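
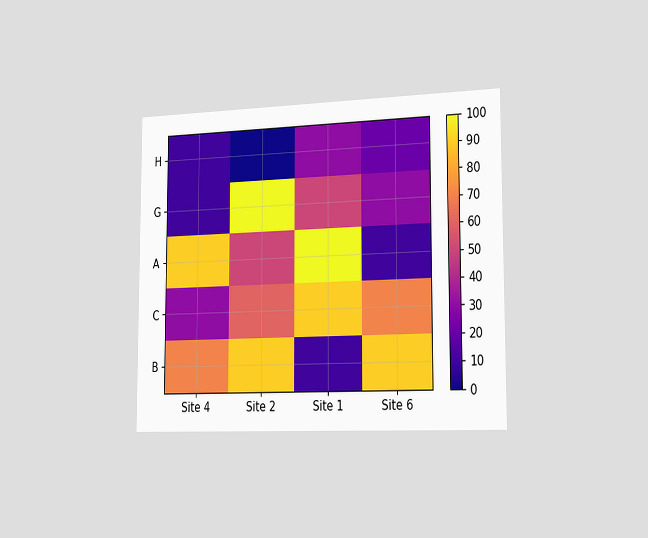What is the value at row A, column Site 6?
The chart is viewed slightly from the right. Matching cell (A, Site 6) against the colorbar gives 10.

10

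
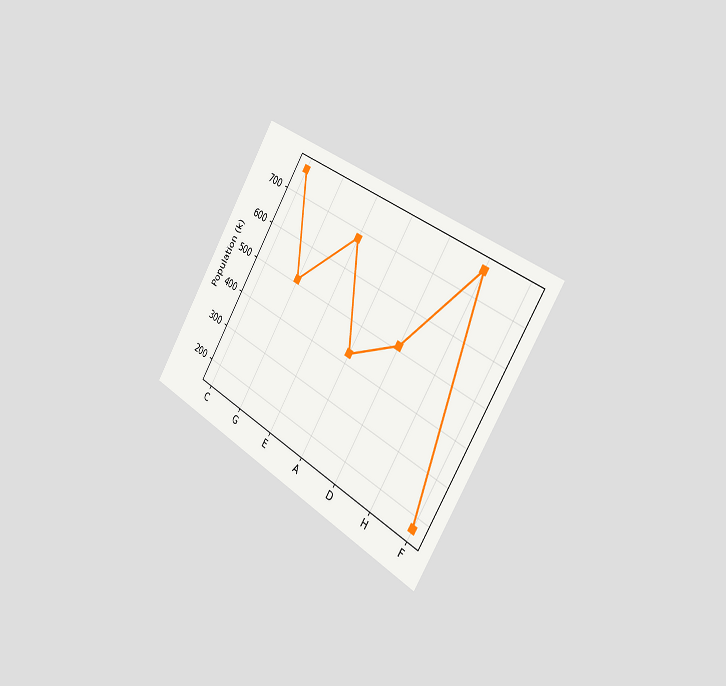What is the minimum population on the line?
170k

The chart is tilted about 32° clockwise and viewed slightly from the right. The lowest point is at F, and reading across to the y-axis gives 170k.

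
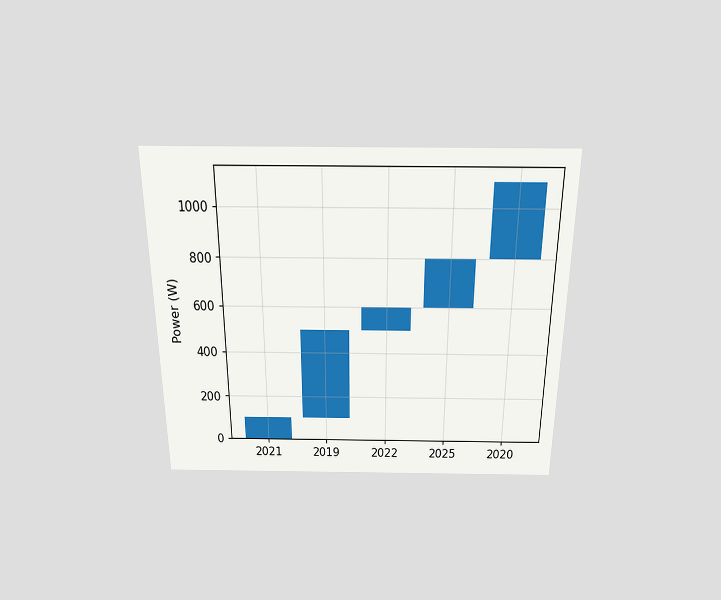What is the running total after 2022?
600W

The chart is viewed slightly from above. After 2022 the running total reaches 600W.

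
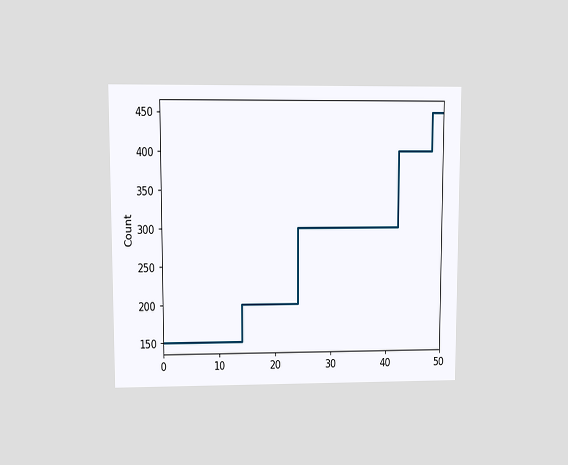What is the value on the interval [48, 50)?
The chart is viewed at a slight angle. On [48, 50) the step sits at 450.

450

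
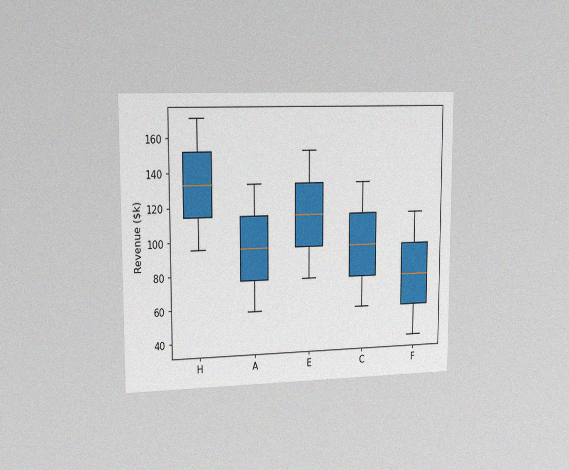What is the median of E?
The chart is viewed slightly from the left, with some photo noise. The median line in the E box sits at $114k.

$114k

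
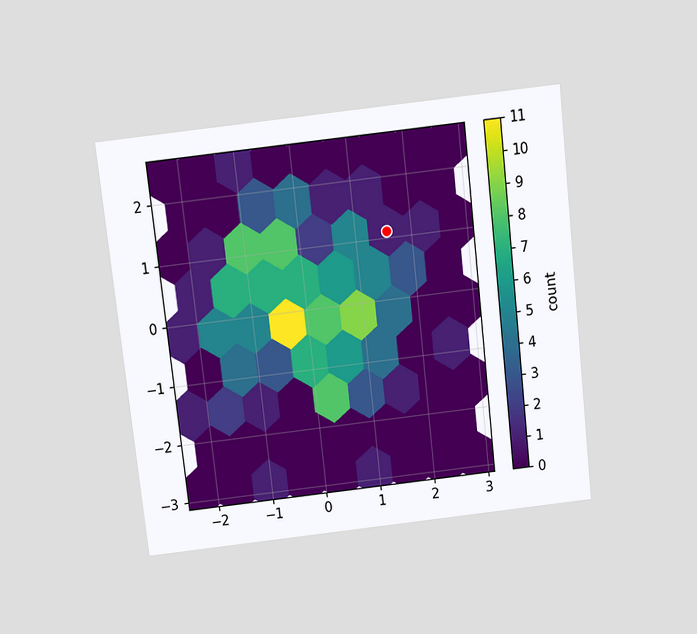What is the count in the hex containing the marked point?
The chart is tilted about 6° counter-clockwise and viewed slightly from above. The marked hex reads 1 on the colorbar.

1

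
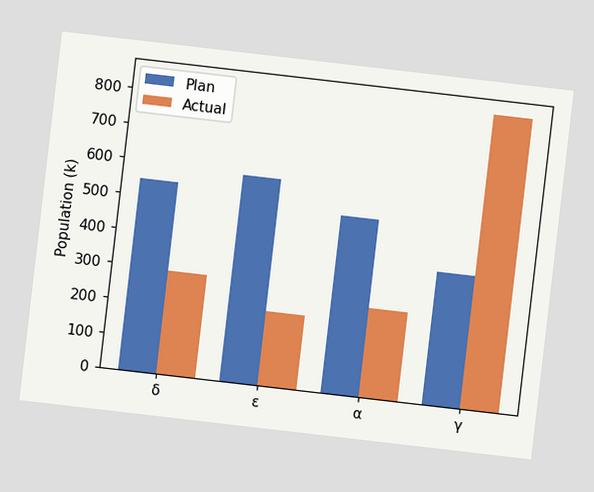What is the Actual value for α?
The chart is tilted about 7° clockwise. The Actual bar at α reaches 252k on the y-axis.

252k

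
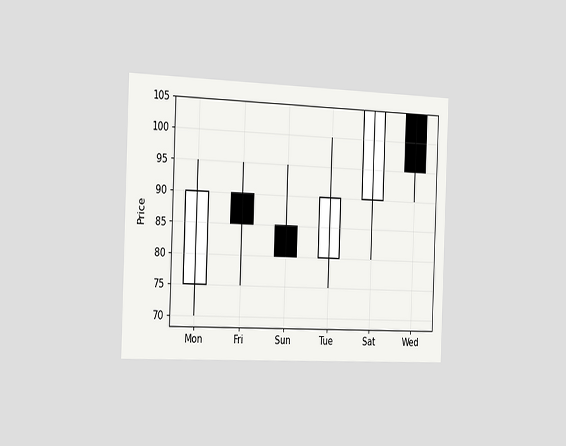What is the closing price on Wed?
95

The chart is tilted about 2° clockwise and viewed slightly from the left. The Wed candle closes at 95.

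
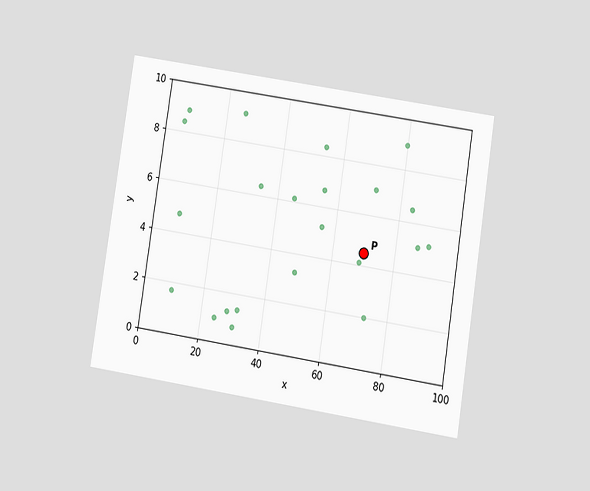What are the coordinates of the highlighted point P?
The chart is tilted about 9° clockwise and viewed at a slight angle. Following the gridlines from P to each axis, P sits at (70, 4.5).

(70, 4.5)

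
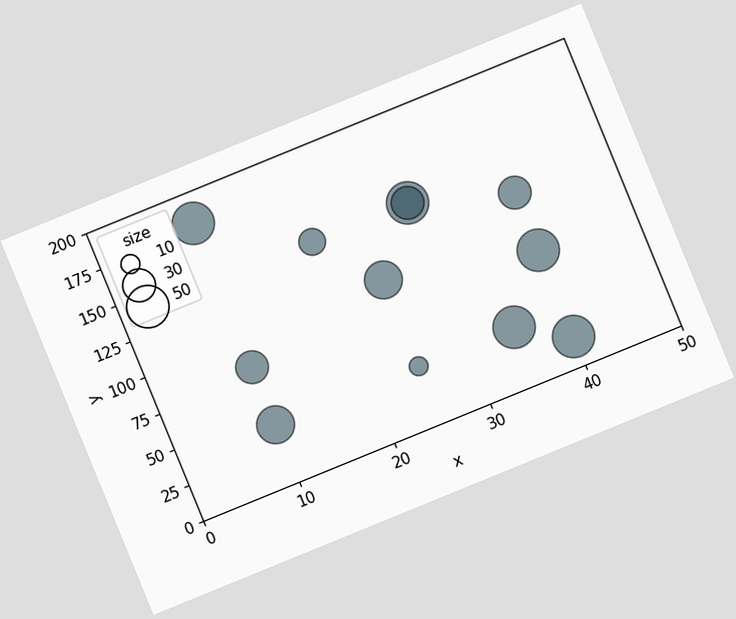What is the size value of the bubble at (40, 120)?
30

The chart is tilted about 22° counter-clockwise. Matching the bubble at (40, 120) against the size legend gives 30.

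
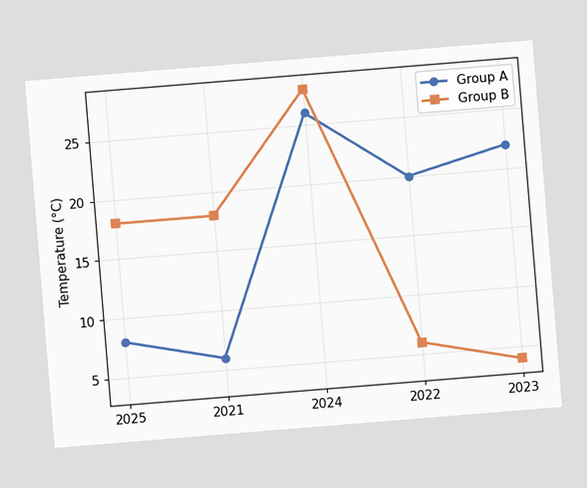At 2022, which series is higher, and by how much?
Group A, by 14°C

The chart is tilted about 5° counter-clockwise. At 2022, Group A sits above the other line by 14°C.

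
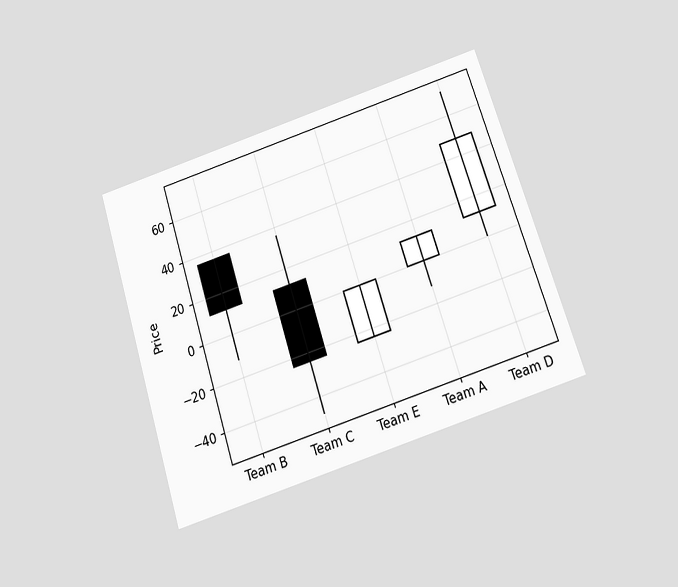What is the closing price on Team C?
The chart is tilted about 18° counter-clockwise and viewed slightly from below. The Team C candle closes at -24.

-24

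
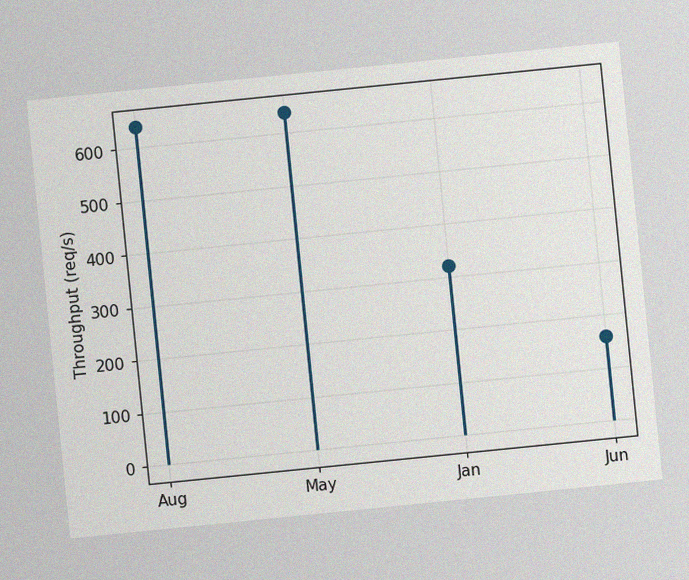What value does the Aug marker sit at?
The chart is tilted about 6° counter-clockwise, with some photo noise. The Aug marker sits at 640req/s.

640req/s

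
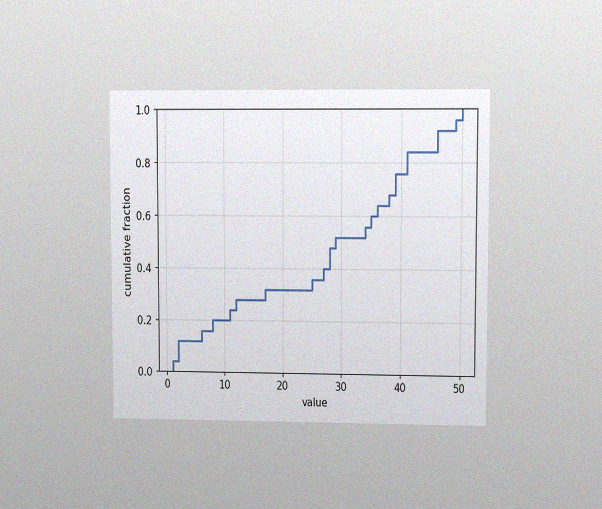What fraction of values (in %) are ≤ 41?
The chart is viewed at a slight angle, with some photo noise. At x=41 the ECDF step is at 84%.

84%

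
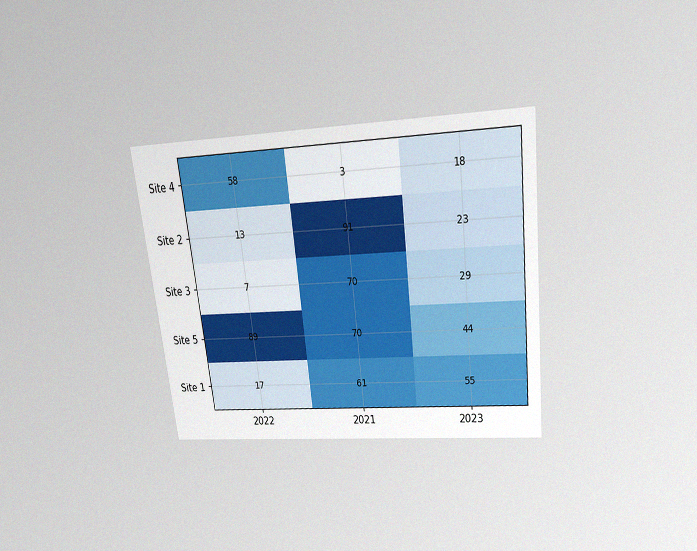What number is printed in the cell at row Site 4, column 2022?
The chart is tilted about 7° counter-clockwise and viewed slightly from above, with some photo noise. The (Site 4, 2022) cell reads 58.

58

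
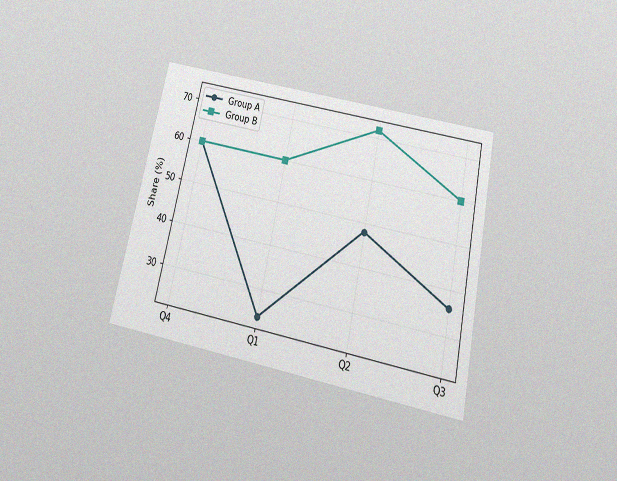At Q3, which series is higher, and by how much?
Group B, by 24%

The chart is tilted about 12° clockwise and viewed slightly from below, with some photo noise. At Q3, Group B sits above the other line by 24%.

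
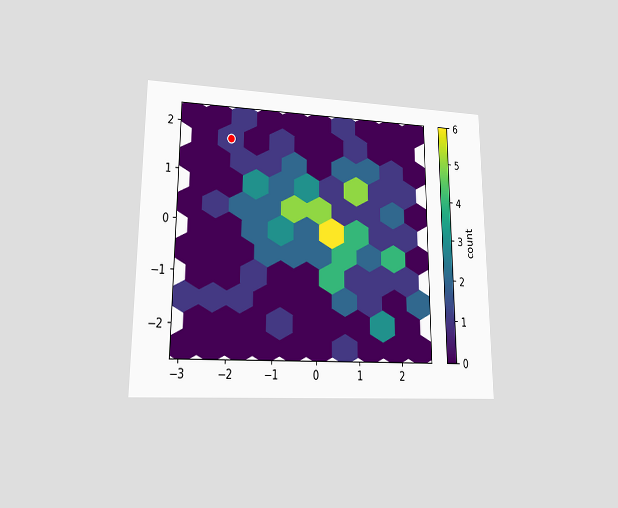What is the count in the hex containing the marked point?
1

The chart is viewed at a slight angle. The marked hex reads 1 on the colorbar.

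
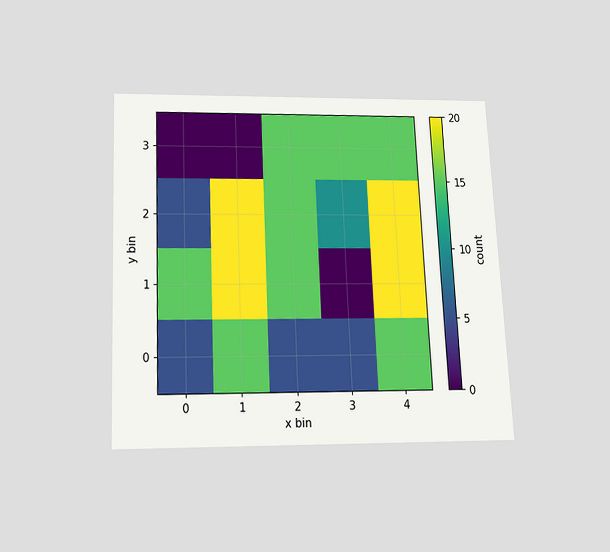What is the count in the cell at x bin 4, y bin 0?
15

The chart is tilted about 3° counter-clockwise and viewed slightly from below. Matching the cell (4, 0) against the colorbar gives 15.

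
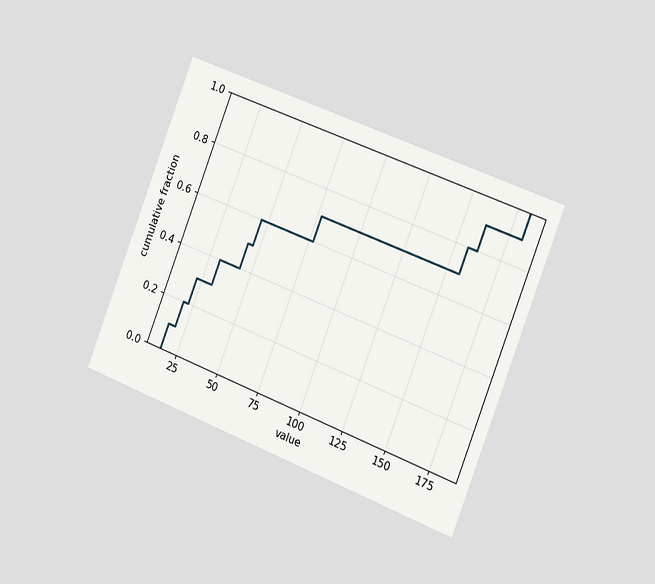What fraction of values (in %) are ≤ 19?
The chart is tilted about 21° clockwise and viewed slightly from the right. At x=19 the ECDF step is at 20%.

20%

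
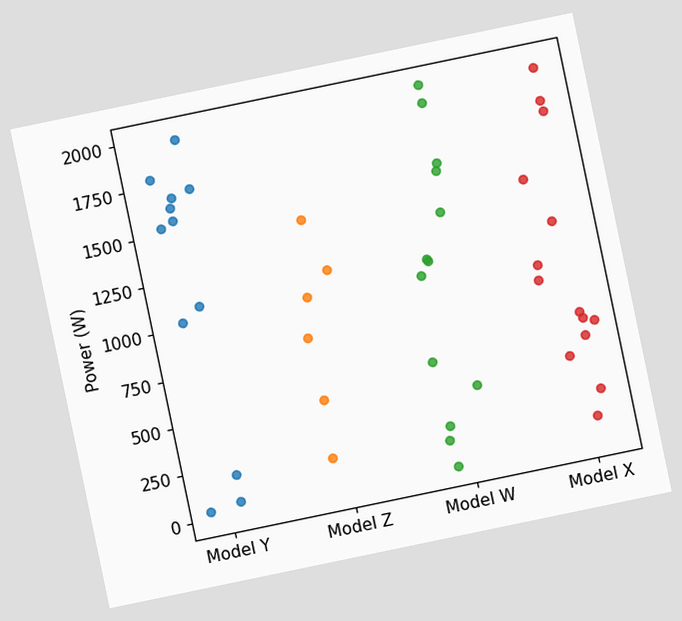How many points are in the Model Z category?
The chart is tilted about 12° counter-clockwise. Counting the markers in the Model Z column gives 6.

6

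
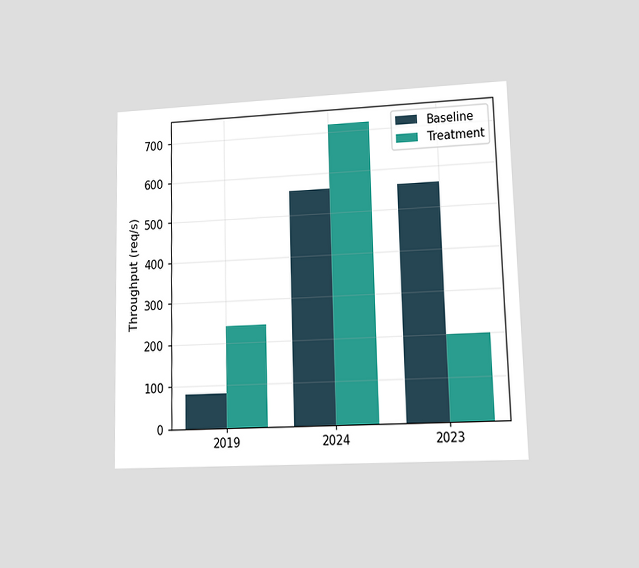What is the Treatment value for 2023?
The chart is viewed at a slight angle. The Treatment bar at 2023 reaches 200req/s on the y-axis.

200req/s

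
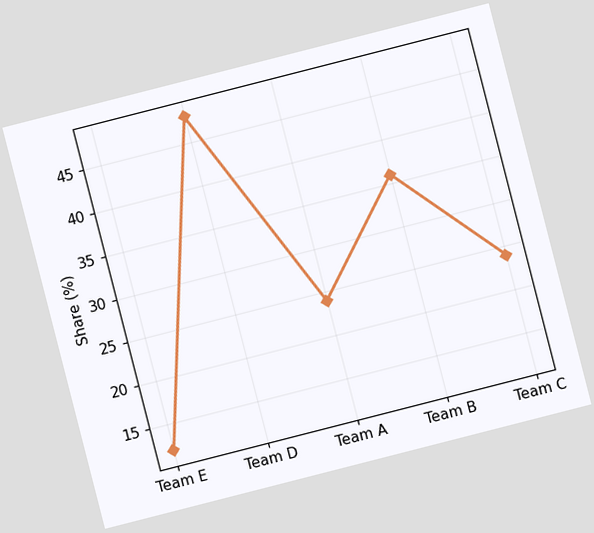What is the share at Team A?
The chart is tilted about 14° counter-clockwise. At Team A, the line is at 24%.

24%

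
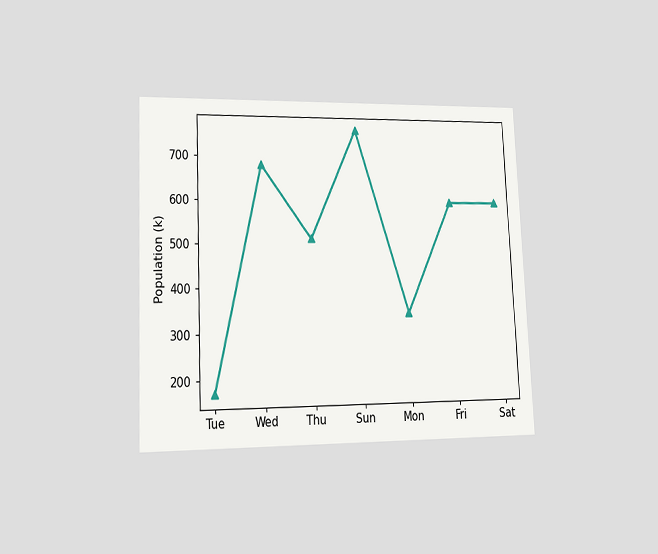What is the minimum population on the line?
170k

The chart is tilted about 2° counter-clockwise and viewed at a slight angle. The lowest point is at Tue, and reading across to the y-axis gives 170k.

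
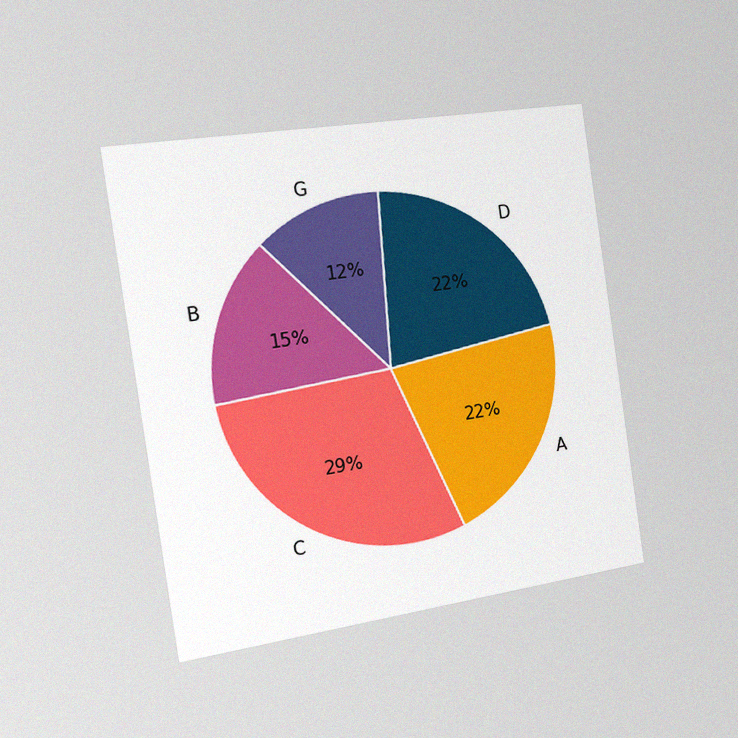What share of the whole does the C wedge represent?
The chart is tilted about 8° counter-clockwise and viewed slightly from the left, with some photo noise. The C slice takes up 29% of the pie.

29%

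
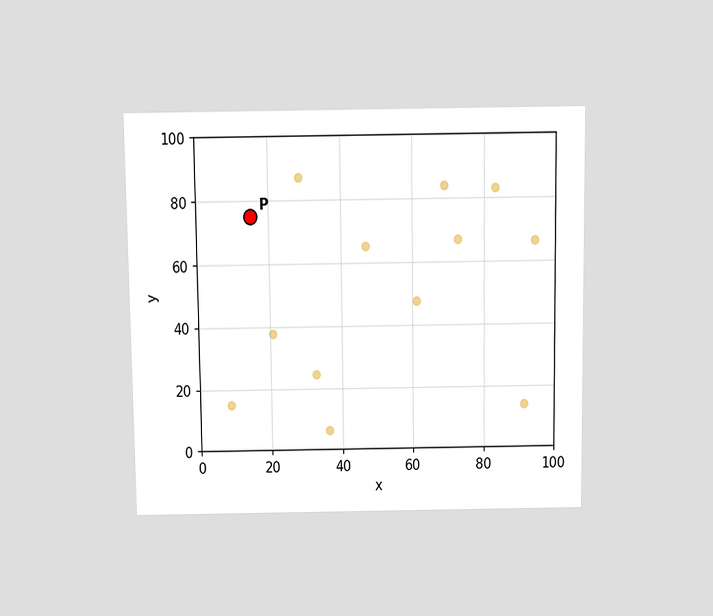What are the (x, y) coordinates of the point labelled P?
The chart is viewed slightly from above. Following the gridlines from P to each axis, P sits at (15, 75).

(15, 75)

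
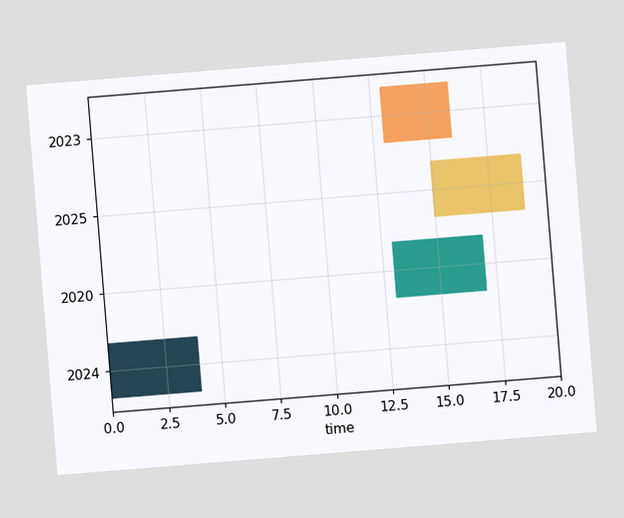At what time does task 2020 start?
13

The chart is tilted about 5° counter-clockwise. The 2020 bar begins at t=13.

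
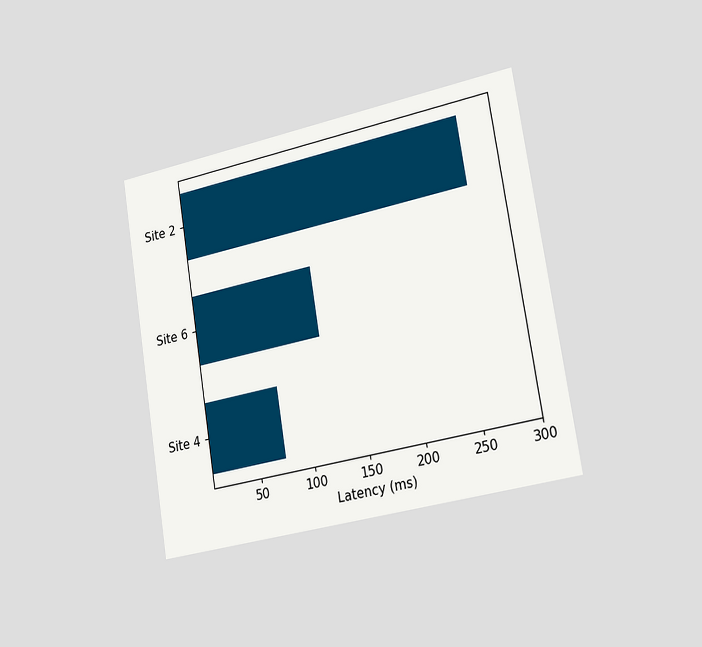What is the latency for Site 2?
270ms

The chart is tilted about 9° counter-clockwise and viewed slightly from the right. Reading along the chart's x-axis, the Site 2 bar reaches 270ms.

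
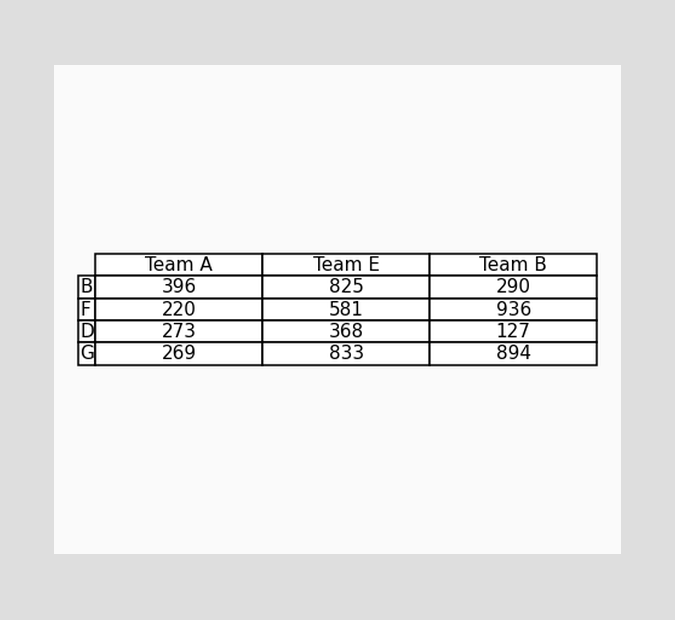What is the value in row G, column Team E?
The (G, Team E) cell reads 833.

833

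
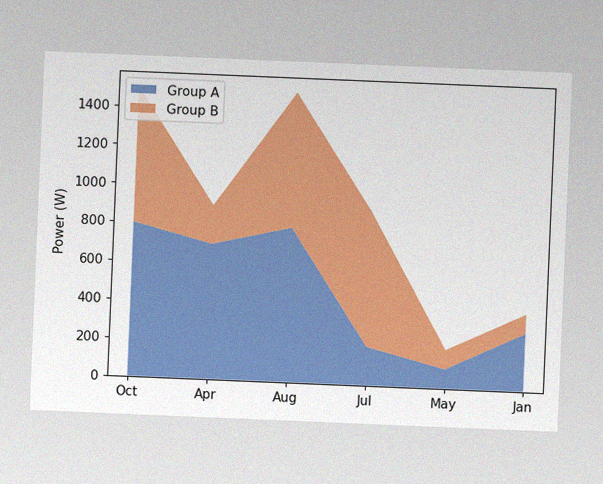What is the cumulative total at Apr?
The chart is tilted about 2° clockwise, with some photo noise. The stacked total at Apr reaches 900W.

900W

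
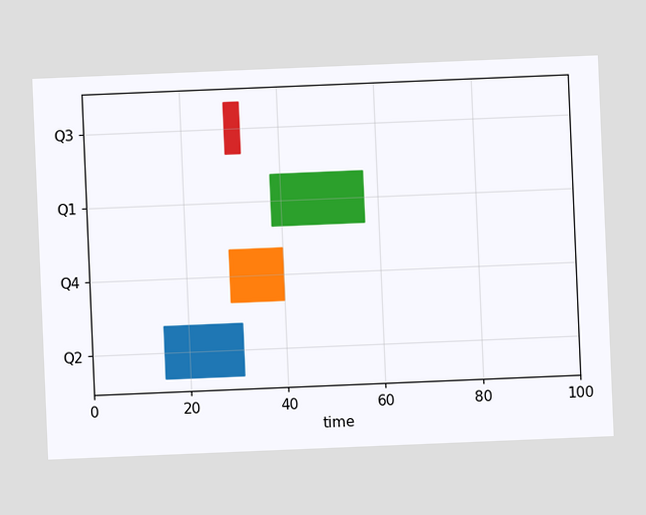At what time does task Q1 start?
38

The chart is tilted about 2° counter-clockwise. The Q1 bar begins at t=38.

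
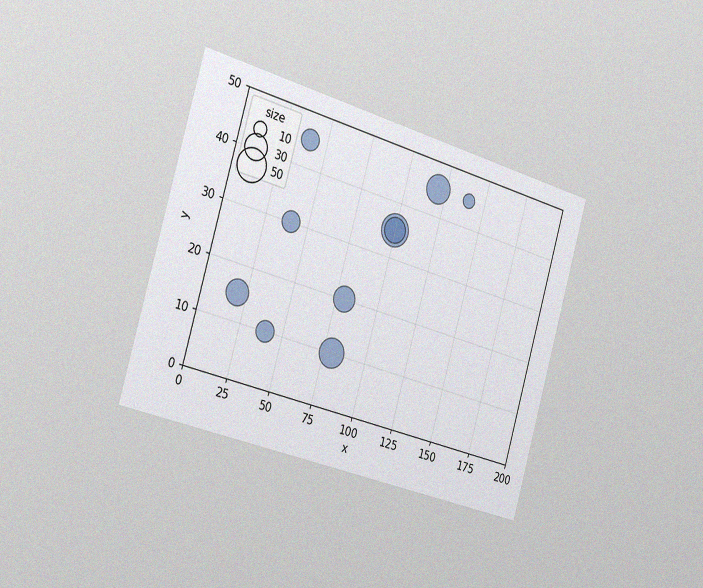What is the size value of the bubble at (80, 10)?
The chart is tilted about 16° clockwise and viewed slightly from the left, with some photo noise. Matching the bubble at (80, 10) against the size legend gives 40.

40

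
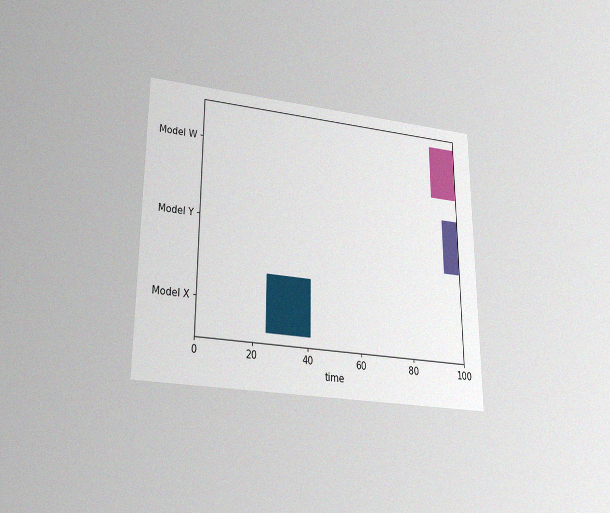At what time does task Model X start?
The chart is viewed slightly from below, with some photo noise. The Model X bar begins at t=25.

25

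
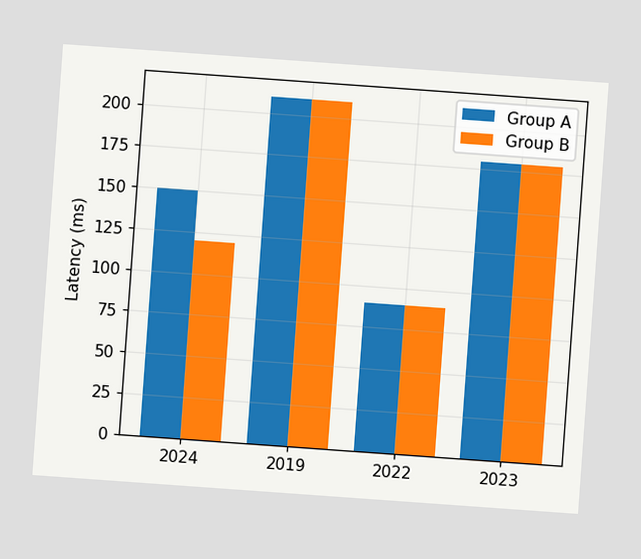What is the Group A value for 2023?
The chart is tilted about 4° clockwise. The Group A bar at 2023 reaches 180ms on the y-axis.

180ms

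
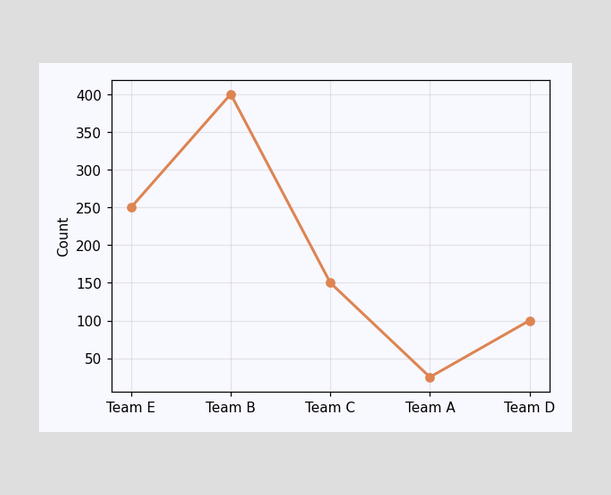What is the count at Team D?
100

At Team D, the line is at 100.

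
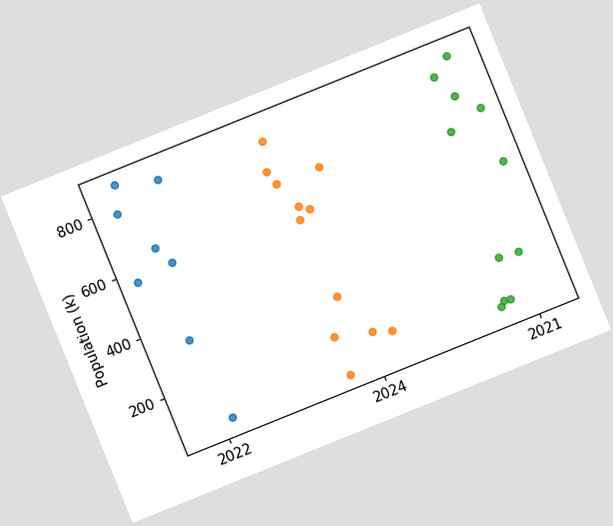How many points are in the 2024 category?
12

The chart is tilted about 22° counter-clockwise. Counting the markers in the 2024 column gives 12.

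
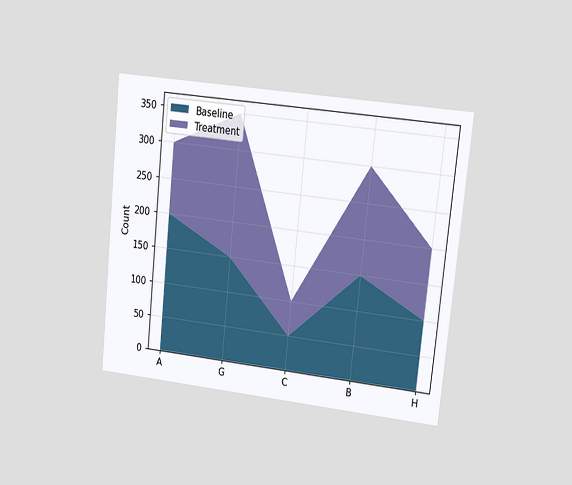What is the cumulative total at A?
The chart is tilted about 6° clockwise and viewed at a slight angle. The stacked total at A reaches 300.

300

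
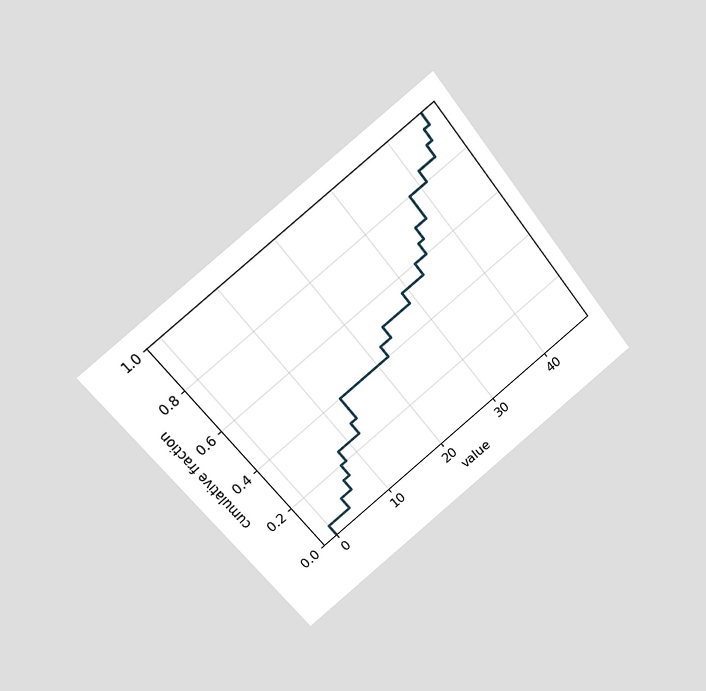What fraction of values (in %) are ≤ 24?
50%

The chart is tilted about 39° counter-clockwise and viewed at a slight angle. At x=24 the ECDF step is at 50%.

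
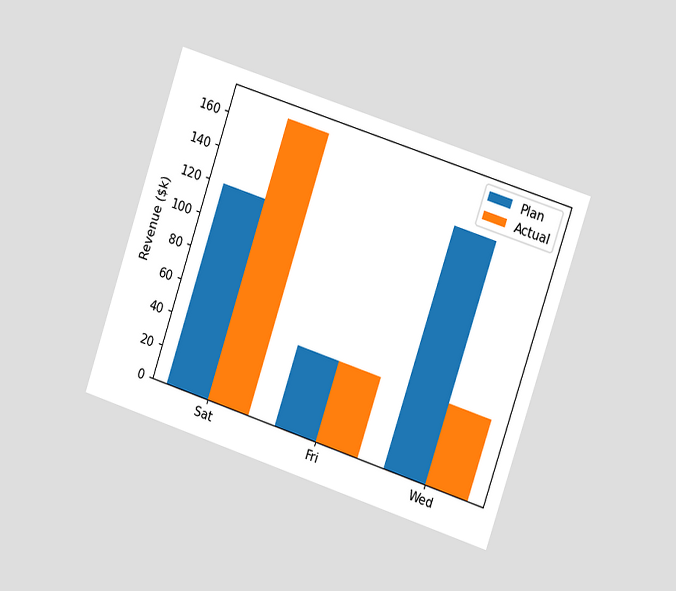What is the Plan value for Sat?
$120k

The chart is tilted about 18° clockwise and viewed slightly from the right. The Plan bar at Sat reaches $120k on the y-axis.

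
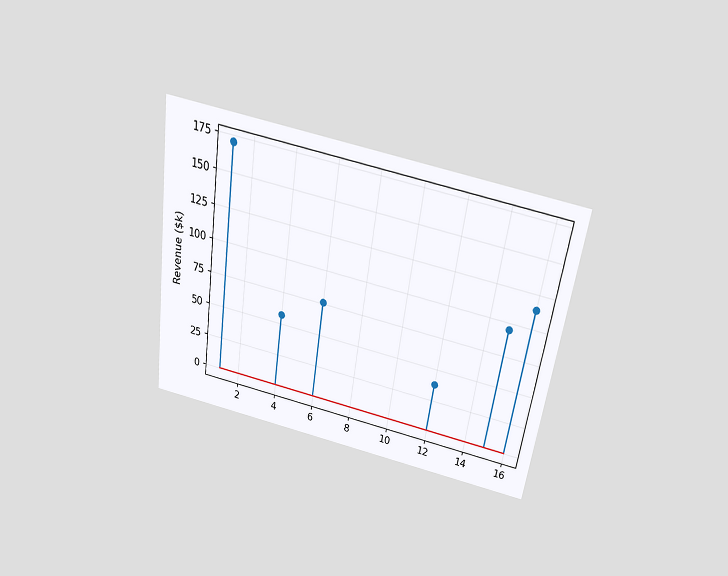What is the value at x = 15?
$95k

The chart is tilted about 8° clockwise and viewed slightly from above. The stem at x=15 reaches $95k.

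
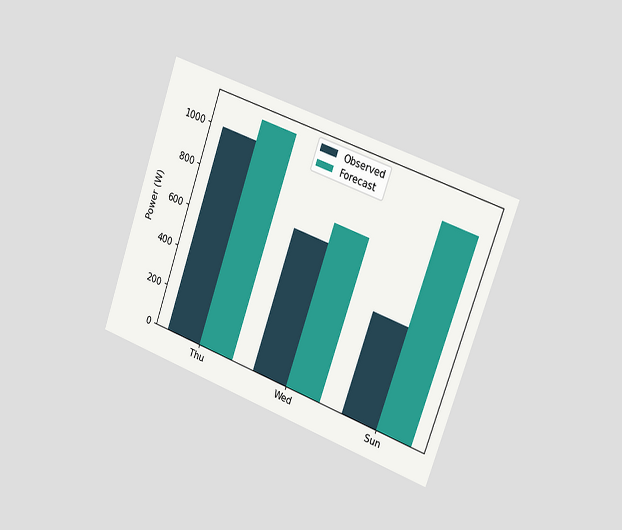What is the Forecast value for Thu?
The chart is tilted about 19° clockwise and viewed slightly from the right. The Forecast bar at Thu reaches 1100W on the y-axis.

1100W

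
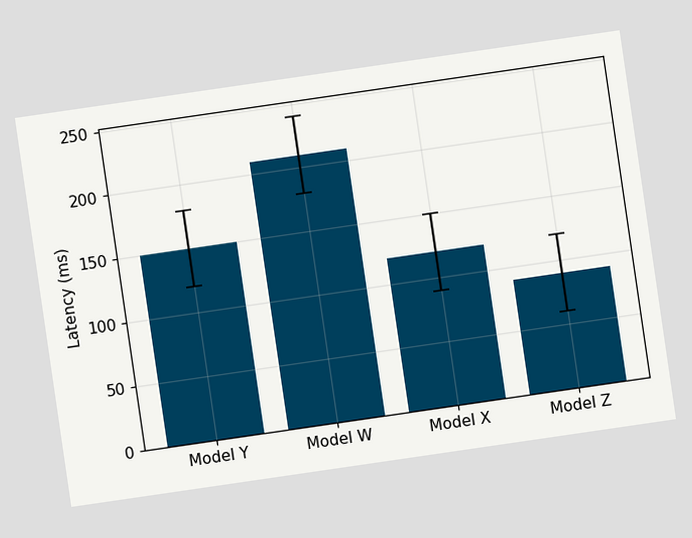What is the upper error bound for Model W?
The chart is tilted about 8° counter-clockwise. The Model W bar's upper whisker reaches 240ms.

240ms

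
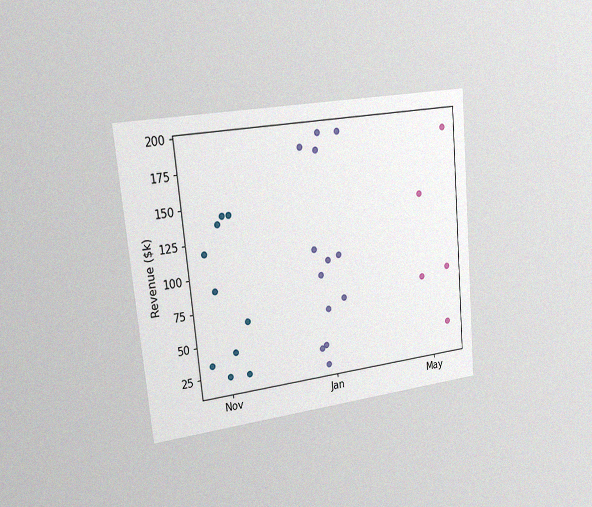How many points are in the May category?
5

The chart is tilted about 6° counter-clockwise and viewed slightly from the left, with some photo noise. Counting the markers in the May column gives 5.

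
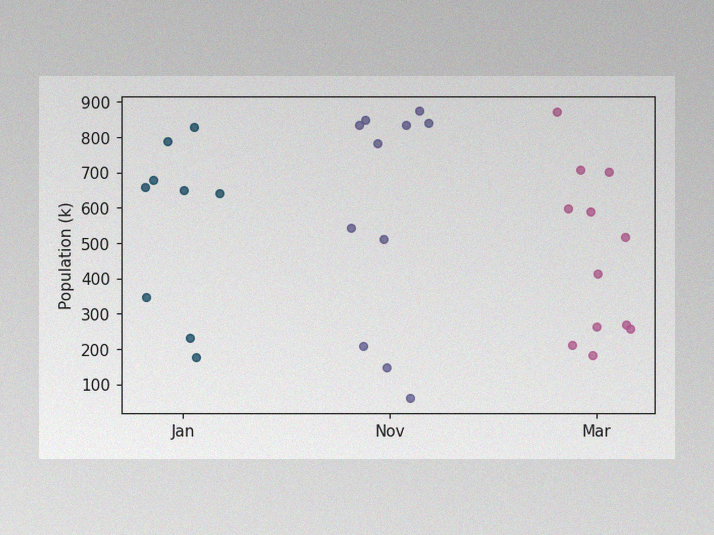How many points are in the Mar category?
12

The image has some photo noise and uneven lighting. Counting the markers in the Mar column gives 12.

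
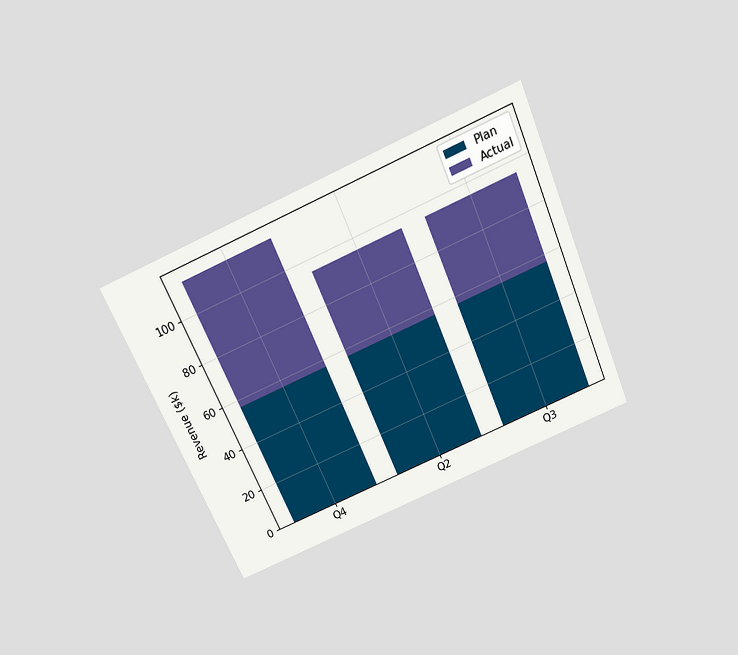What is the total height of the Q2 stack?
The chart is tilted about 23° counter-clockwise and viewed slightly from above. The Q2 stack's top reaches $95k on the y-axis.

$95k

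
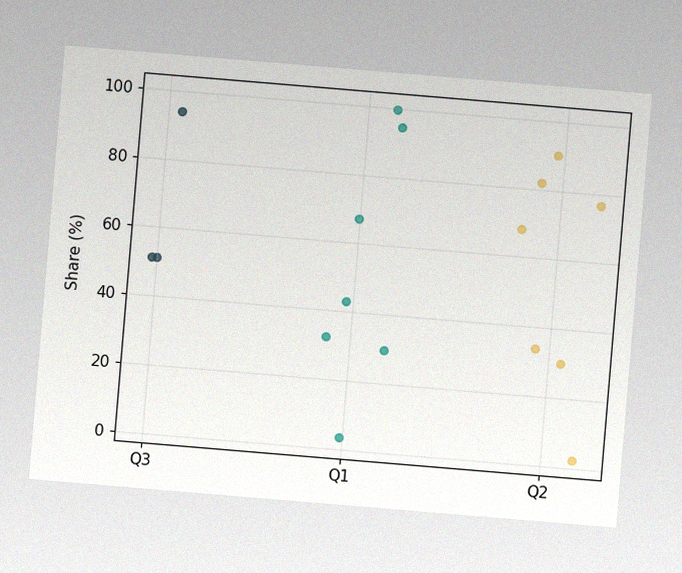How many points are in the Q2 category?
7

The chart is tilted about 5° clockwise, with some photo noise. Counting the markers in the Q2 column gives 7.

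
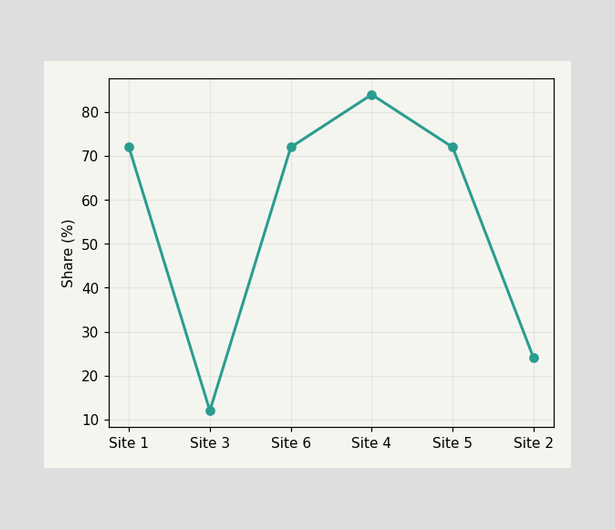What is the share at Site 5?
At Site 5, the line is at 72%.

72%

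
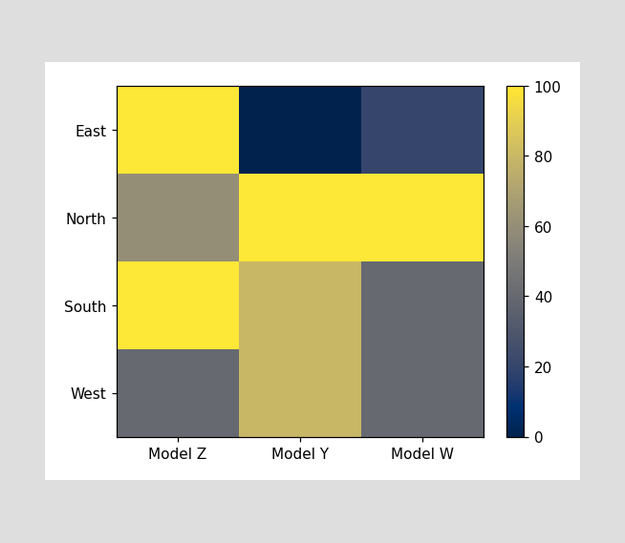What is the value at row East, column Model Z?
Matching cell (East, Model Z) against the colorbar gives 100.

100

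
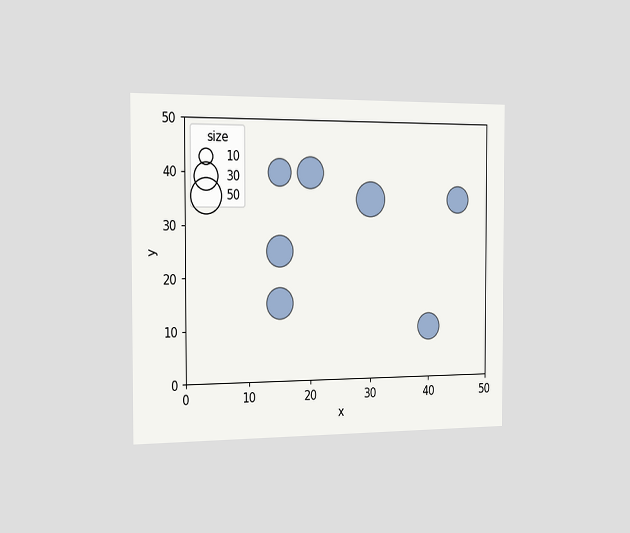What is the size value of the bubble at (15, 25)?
40

The chart is viewed slightly from the left. Matching the bubble at (15, 25) against the size legend gives 40.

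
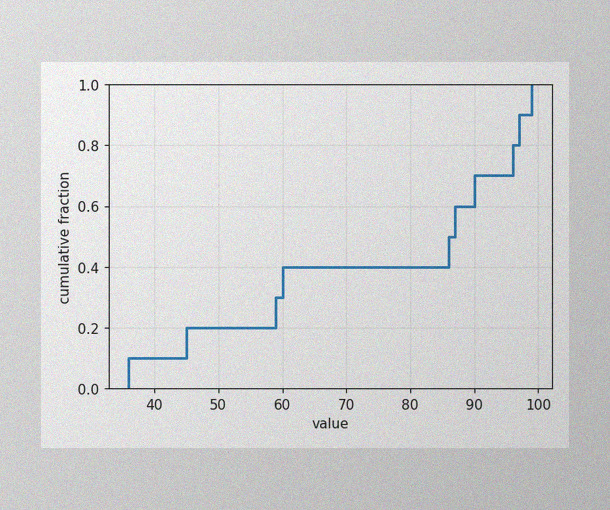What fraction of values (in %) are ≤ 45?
20%

The image has some photo noise and uneven lighting. At x=45 the ECDF step is at 20%.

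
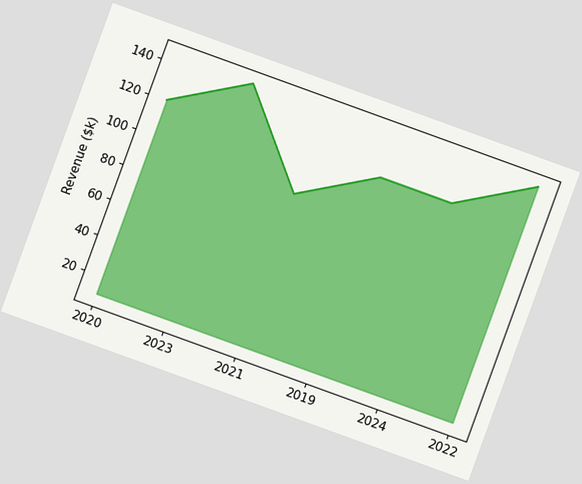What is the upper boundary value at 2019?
The chart is tilted about 20° clockwise. At 2019 the upper boundary is at $120k.

$120k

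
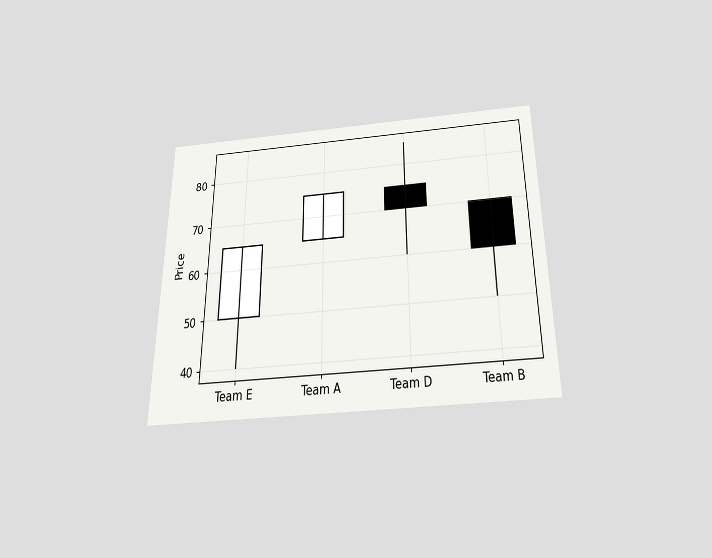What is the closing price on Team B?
60

The chart is viewed slightly from below. The Team B candle closes at 60.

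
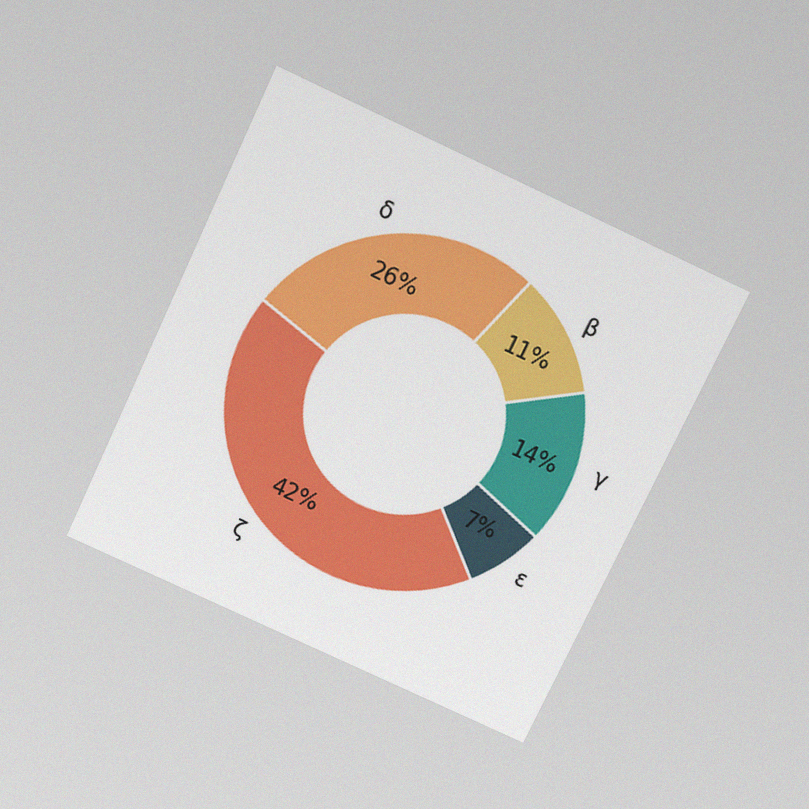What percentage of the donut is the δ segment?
26%

The chart is tilted about 25° clockwise and viewed slightly from above, with some photo noise. The δ segment takes up 26% of the ring.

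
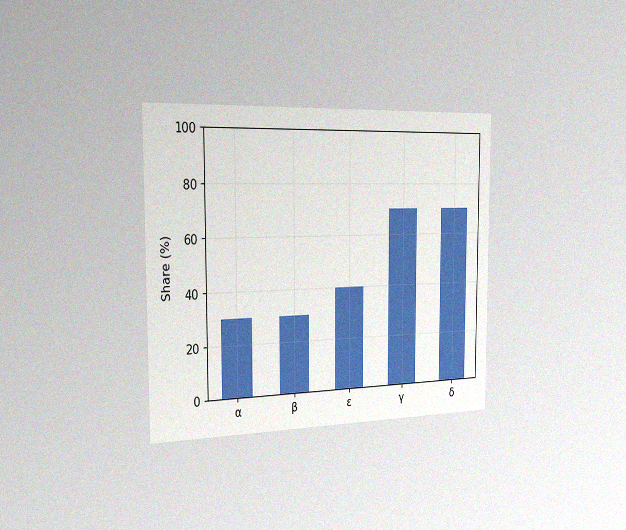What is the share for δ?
70%

The chart is viewed slightly from the left, with some photo noise. Reading along the chart's y-axis, the δ bar reaches 70%.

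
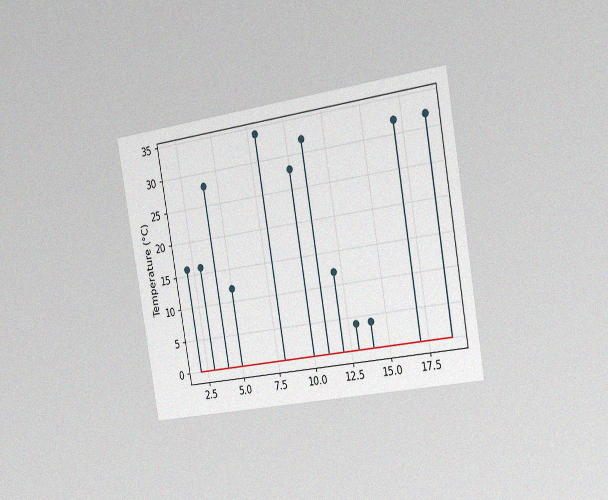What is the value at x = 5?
The chart is tilted about 10° counter-clockwise and viewed slightly from the right, with some photo noise. The stem at x=5 reaches 12°C.

12°C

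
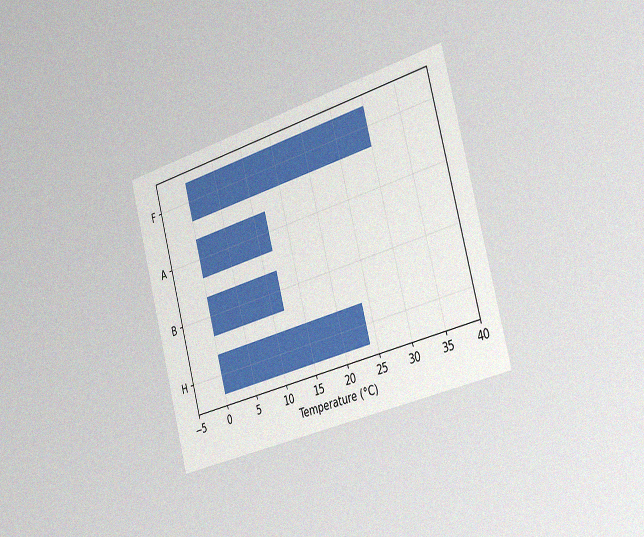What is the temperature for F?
The chart is tilted about 15° counter-clockwise and viewed slightly from the right, with some photo noise. Reading along the chart's x-axis, the F bar reaches 30°C.

30°C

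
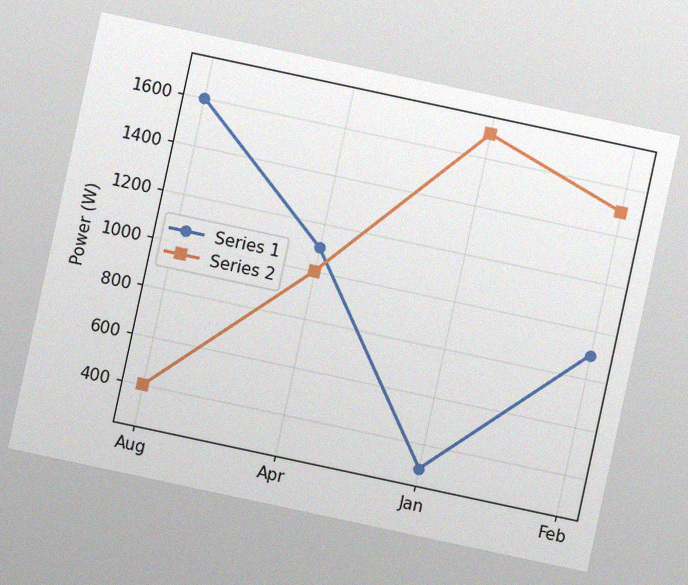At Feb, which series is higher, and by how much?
The chart is tilted about 12° clockwise, with some photo noise. At Feb, Series 2 sits above the other line by 600W.

Series 2, by 600W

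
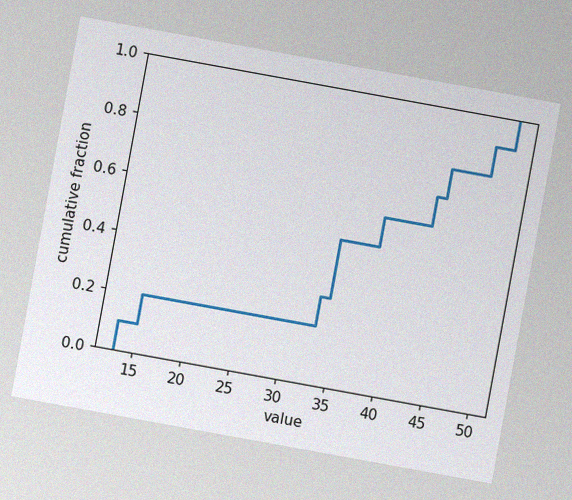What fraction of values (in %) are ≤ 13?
10%

The chart is tilted about 10° clockwise, with some photo noise. At x=13 the ECDF step is at 10%.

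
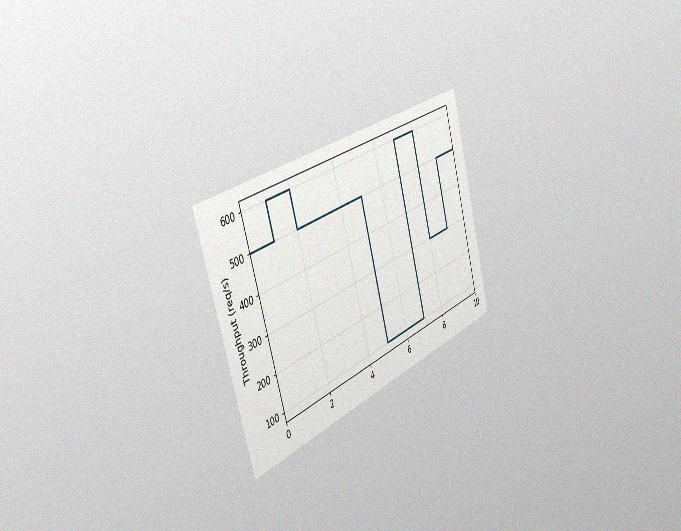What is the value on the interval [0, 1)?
500req/s

The chart is tilted about 17° counter-clockwise and viewed slightly from the left, with some photo noise. On [0, 1) the step sits at 500req/s.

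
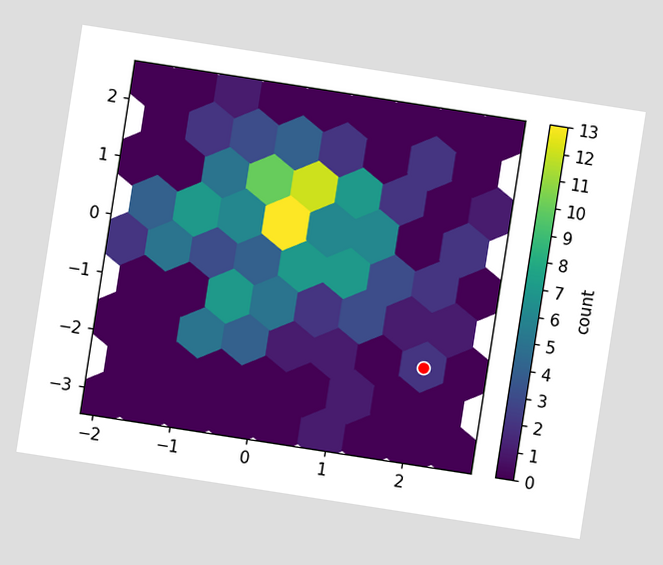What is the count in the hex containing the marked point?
The chart is tilted about 9° clockwise. The marked hex reads 2 on the colorbar.

2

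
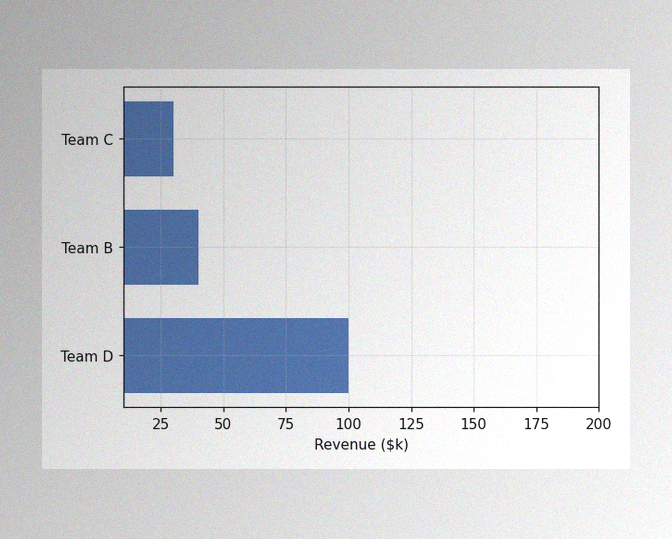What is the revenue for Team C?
The image has some photo noise and uneven lighting. Reading along the chart's x-axis, the Team C bar reaches $30k.

$30k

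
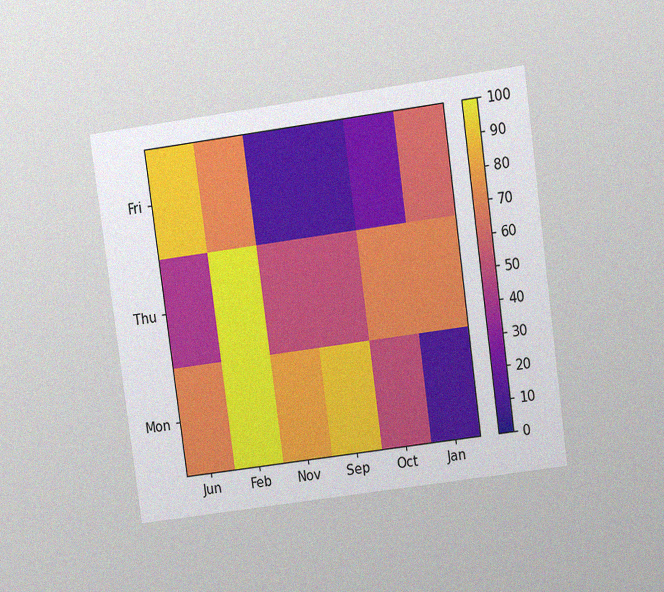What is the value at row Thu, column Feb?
100

The chart is tilted about 8° counter-clockwise and viewed at a slight angle, with some photo noise. Matching cell (Thu, Feb) against the colorbar gives 100.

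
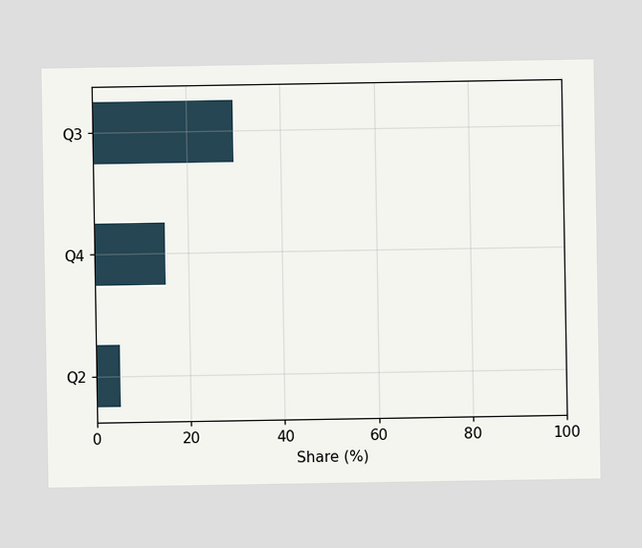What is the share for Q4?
15%

Reading along the chart's x-axis, the Q4 bar reaches 15%.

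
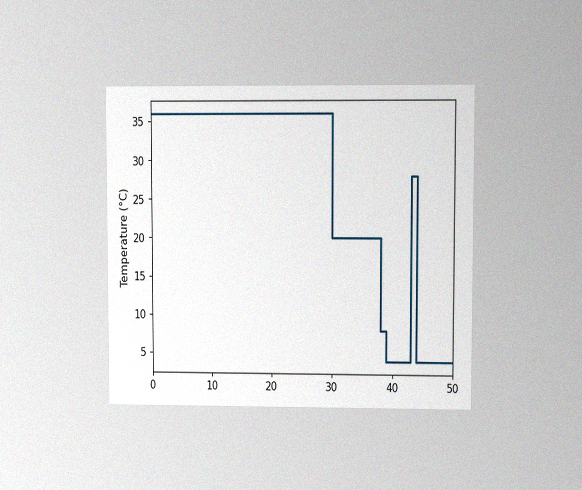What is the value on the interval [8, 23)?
The chart is viewed at a slight angle, with some photo noise. On [8, 23) the step sits at 36°C.

36°C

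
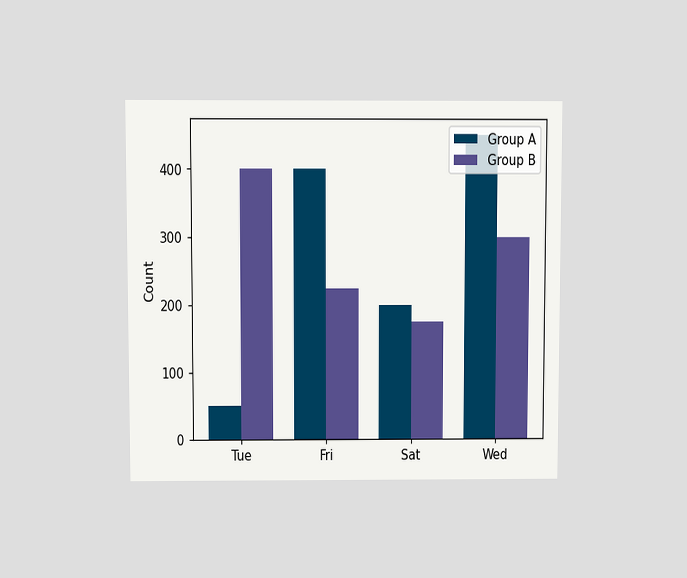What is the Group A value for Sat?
The chart is viewed at a slight angle. The Group A bar at Sat reaches 200 on the y-axis.

200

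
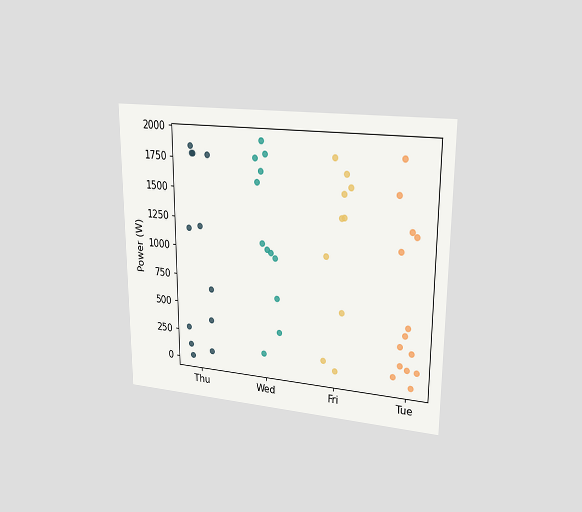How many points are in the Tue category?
The chart is viewed at a slight angle. Counting the markers in the Tue column gives 14.

14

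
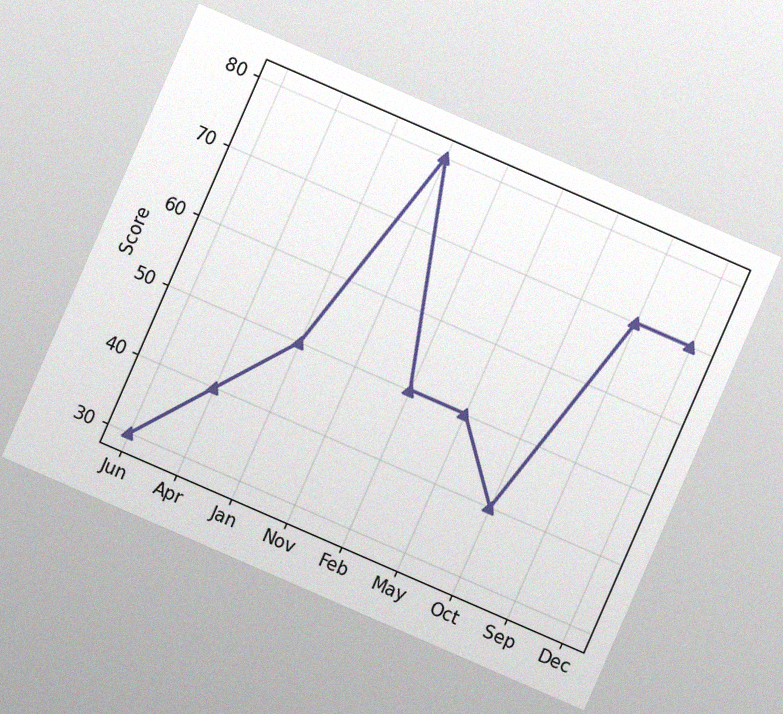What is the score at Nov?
The chart is tilted about 24° clockwise, with some photo noise. At Nov, the line is at 80.

80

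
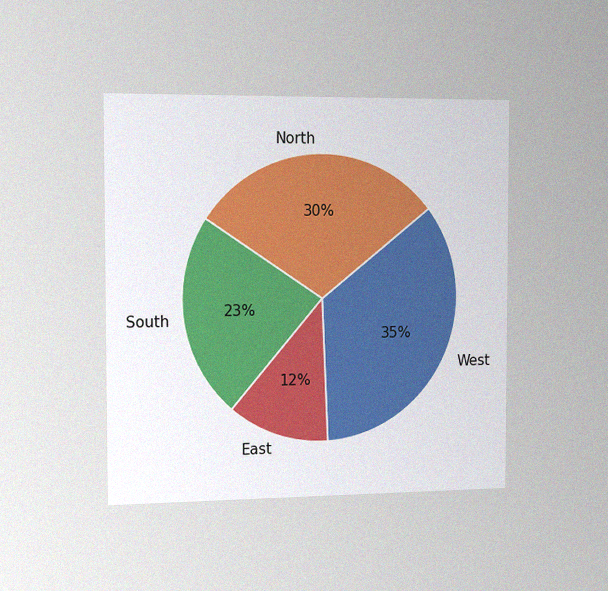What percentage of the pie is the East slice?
12%

The chart is viewed slightly from the left, with some photo noise. The East slice takes up 12% of the pie.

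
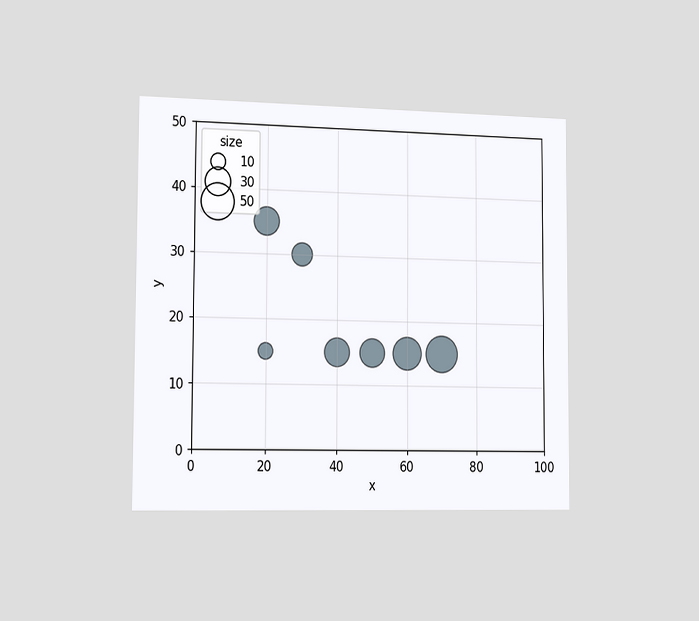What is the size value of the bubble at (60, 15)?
40

The chart is viewed slightly from the left. Matching the bubble at (60, 15) against the size legend gives 40.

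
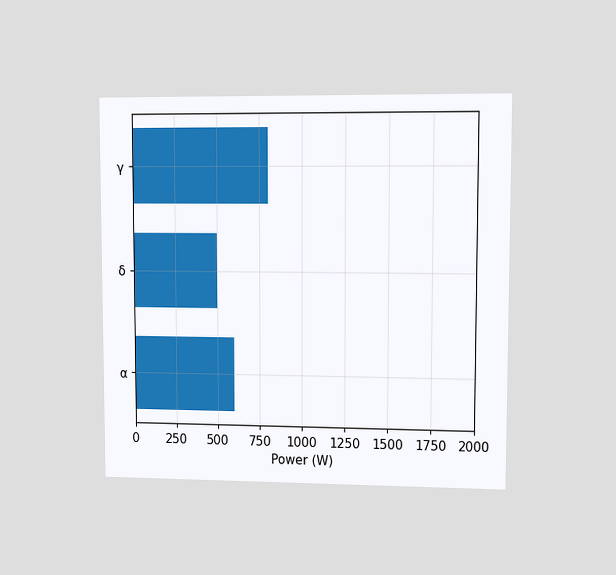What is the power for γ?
800W

The chart is viewed at a slight angle. Reading along the chart's x-axis, the γ bar reaches 800W.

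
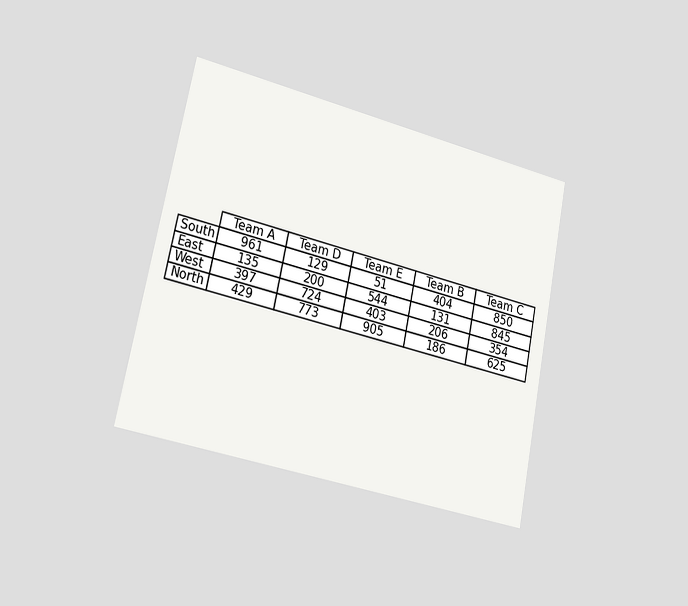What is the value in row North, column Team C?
The chart is tilted about 11° clockwise and viewed slightly from the left. The (North, Team C) cell reads 625.

625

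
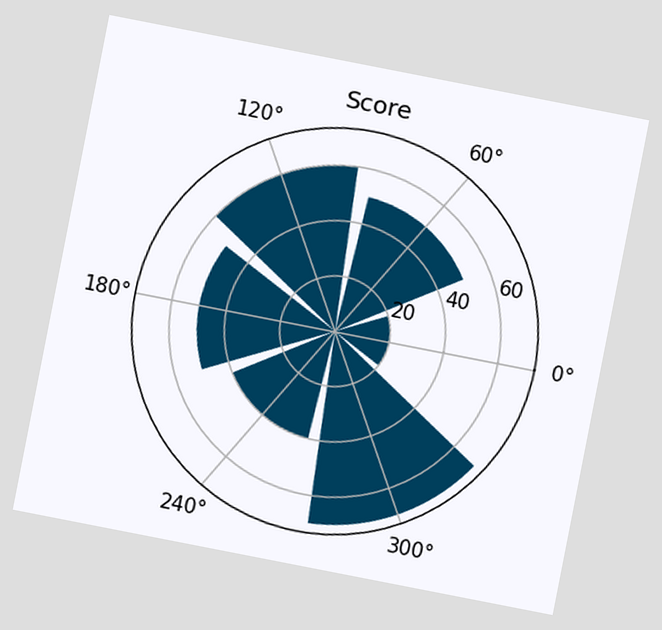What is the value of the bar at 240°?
40

The chart is tilted about 11° clockwise. The bar at 240° reaches 40 on the radial axis.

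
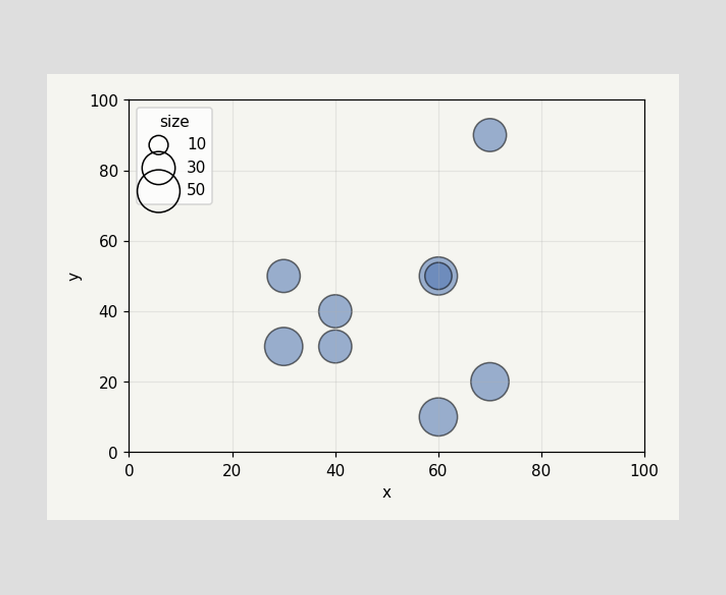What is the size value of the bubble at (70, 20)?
40

Matching the bubble at (70, 20) against the size legend gives 40.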